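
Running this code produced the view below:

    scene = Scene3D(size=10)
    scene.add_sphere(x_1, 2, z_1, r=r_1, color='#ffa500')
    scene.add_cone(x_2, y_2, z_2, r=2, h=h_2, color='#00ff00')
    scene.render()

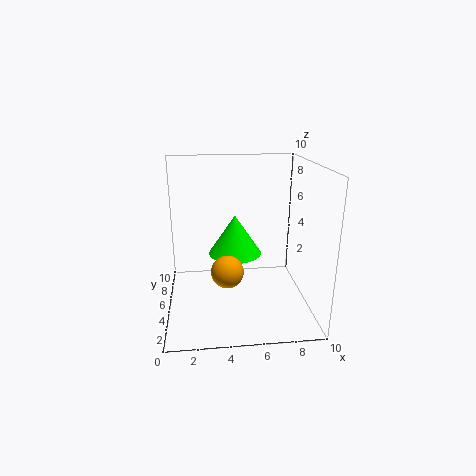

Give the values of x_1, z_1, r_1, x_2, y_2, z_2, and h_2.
x_1 = 4, z_1 = 4, r_1 = 1, x_2 = 5, y_2 = 7, z_2 = 3, h_2 = 3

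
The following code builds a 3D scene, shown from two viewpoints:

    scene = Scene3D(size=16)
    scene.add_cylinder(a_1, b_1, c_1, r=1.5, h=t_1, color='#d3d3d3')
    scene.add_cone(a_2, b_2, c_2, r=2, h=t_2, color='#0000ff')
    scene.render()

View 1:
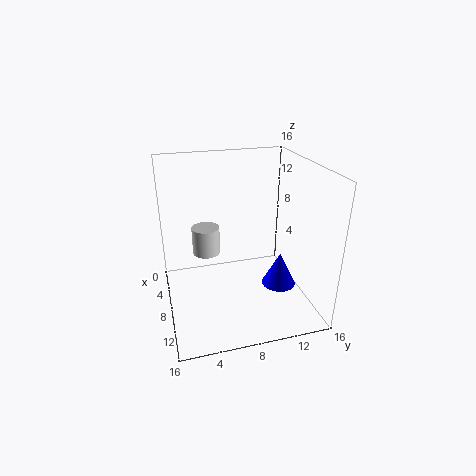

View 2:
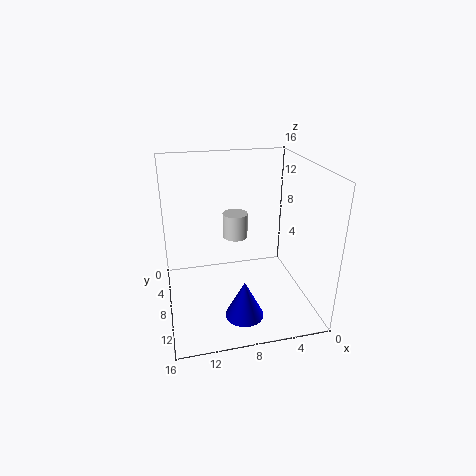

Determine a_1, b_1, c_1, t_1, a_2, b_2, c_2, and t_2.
a_1 = 7.5, b_1 = 4.5, c_1 = 6.5, t_1 = 3, a_2 = 8.5, b_2 = 13, c_2 = 1.5, t_2 = 4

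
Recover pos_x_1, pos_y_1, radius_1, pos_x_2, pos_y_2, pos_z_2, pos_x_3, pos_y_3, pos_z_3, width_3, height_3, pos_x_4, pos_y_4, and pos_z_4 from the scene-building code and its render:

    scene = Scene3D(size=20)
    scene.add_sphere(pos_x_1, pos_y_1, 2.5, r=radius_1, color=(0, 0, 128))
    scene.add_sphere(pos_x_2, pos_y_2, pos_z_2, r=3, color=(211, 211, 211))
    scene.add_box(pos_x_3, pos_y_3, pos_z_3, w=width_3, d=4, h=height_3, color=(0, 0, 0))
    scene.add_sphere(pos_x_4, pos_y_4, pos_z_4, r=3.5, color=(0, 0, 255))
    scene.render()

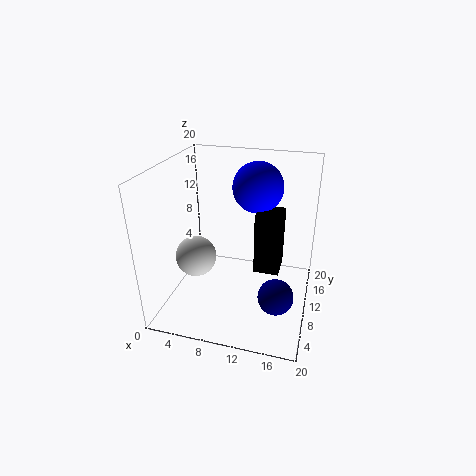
pos_x_1 = 16, pos_y_1 = 8, radius_1 = 2.5, pos_x_2 = 3.5, pos_y_2 = 10, pos_z_2 = 6, pos_x_3 = 12.5, pos_y_3 = 9, pos_z_3 = 5.5, width_3 = 3.5, height_3 = 8.5, pos_x_4 = 12, pos_y_4 = 13, pos_z_4 = 16.5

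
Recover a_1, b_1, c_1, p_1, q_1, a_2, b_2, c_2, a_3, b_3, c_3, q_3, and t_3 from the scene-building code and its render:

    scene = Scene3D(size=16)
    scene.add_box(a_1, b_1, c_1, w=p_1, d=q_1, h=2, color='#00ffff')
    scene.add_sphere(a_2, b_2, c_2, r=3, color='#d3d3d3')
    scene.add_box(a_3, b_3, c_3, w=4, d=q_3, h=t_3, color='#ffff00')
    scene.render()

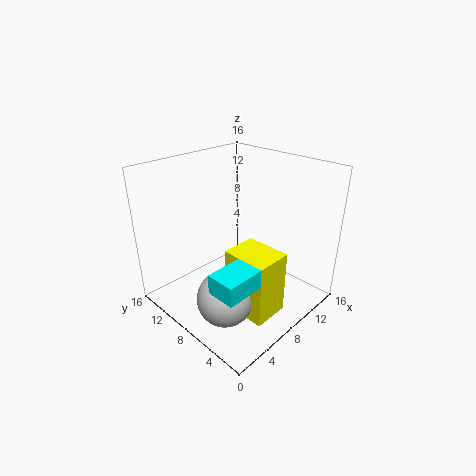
a_1 = 1, b_1 = 2, c_1 = 6, p_1 = 4, q_1 = 3, a_2 = 4, b_2 = 6, c_2 = 3, a_3 = 5, b_3 = 2, c_3 = 1, q_3 = 5, t_3 = 7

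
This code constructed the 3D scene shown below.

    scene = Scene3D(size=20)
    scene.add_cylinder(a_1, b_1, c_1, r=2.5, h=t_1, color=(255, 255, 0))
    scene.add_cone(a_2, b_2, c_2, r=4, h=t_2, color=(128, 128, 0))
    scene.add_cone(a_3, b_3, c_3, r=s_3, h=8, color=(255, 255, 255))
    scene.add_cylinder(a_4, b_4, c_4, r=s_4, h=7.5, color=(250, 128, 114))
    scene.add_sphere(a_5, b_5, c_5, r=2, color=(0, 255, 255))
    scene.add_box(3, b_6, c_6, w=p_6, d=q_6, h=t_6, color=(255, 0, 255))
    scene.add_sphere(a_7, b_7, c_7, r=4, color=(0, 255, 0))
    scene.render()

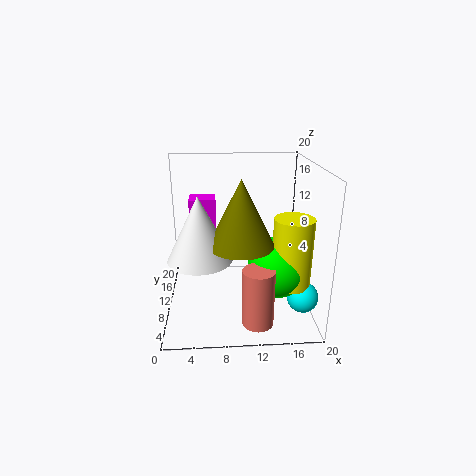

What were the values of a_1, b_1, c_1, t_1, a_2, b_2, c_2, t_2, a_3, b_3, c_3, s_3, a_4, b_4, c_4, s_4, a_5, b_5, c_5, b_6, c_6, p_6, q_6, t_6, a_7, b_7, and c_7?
a_1 = 16.5, b_1 = 5, c_1 = 5.5, t_1 = 9, a_2 = 10, b_2 = 4.5, c_2 = 11.5, t_2 = 8, a_3 = 5, b_3 = 5, c_3 = 9.5, s_3 = 4, a_4 = 12, b_4 = 2.5, c_4 = 1.5, s_4 = 2, a_5 = 18, b_5 = 4, c_5 = 4, b_6 = 15, c_6 = 7, p_6 = 4, q_6 = 3.5, t_6 = 7, a_7 = 15, b_7 = 6, c_7 = 7.5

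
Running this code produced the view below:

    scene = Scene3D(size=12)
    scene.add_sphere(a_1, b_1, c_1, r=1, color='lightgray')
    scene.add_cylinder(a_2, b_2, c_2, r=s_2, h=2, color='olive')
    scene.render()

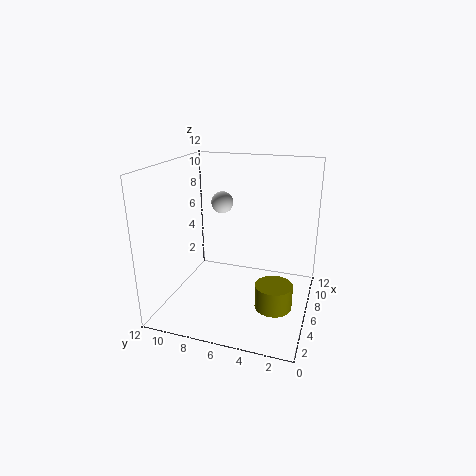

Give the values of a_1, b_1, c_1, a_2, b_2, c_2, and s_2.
a_1 = 9, b_1 = 8.5, c_1 = 8, a_2 = 4.5, b_2 = 2.5, c_2 = 1, s_2 = 1.5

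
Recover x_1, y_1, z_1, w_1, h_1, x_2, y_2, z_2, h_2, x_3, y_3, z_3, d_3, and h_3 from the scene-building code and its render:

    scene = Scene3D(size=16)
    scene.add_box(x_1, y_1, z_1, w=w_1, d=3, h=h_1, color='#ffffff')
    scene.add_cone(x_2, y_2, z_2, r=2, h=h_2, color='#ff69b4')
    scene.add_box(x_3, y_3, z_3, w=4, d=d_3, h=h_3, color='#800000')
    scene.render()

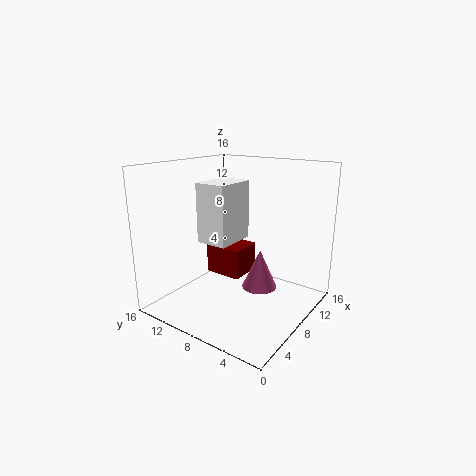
x_1 = 1.5, y_1 = 5, z_1 = 9.5, w_1 = 4, h_1 = 5.5, x_2 = 9.5, y_2 = 6, z_2 = 2, h_2 = 4.5, x_3 = 8.5, y_3 = 8.5, z_3 = 2.5, d_3 = 4.5, h_3 = 3.5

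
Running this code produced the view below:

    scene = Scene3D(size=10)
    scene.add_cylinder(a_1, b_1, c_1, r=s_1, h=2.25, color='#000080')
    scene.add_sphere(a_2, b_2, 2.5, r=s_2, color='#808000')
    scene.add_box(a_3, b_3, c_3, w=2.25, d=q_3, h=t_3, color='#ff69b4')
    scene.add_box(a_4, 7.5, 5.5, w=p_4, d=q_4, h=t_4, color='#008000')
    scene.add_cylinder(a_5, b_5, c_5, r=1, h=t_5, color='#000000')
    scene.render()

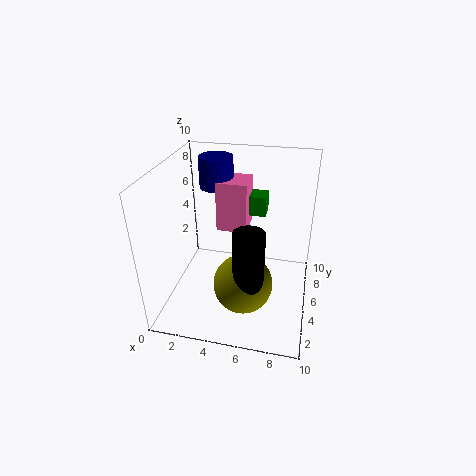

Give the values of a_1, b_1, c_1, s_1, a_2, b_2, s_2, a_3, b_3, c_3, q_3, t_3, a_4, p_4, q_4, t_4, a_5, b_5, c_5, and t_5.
a_1 = 2.75; b_1 = 7.75; c_1 = 7.5; s_1 = 1.25; a_2 = 5.75; b_2 = 3.25; s_2 = 2; a_3 = 3; b_3 = 6.5; c_3 = 4.5; q_3 = 2.25; t_3 = 3.75; a_4 = 4.5; p_4 = 2; q_4 = 1.5; t_4 = 1.5; a_5 = 6.25; b_5 = 2.5; c_5 = 2.5; t_5 = 4.5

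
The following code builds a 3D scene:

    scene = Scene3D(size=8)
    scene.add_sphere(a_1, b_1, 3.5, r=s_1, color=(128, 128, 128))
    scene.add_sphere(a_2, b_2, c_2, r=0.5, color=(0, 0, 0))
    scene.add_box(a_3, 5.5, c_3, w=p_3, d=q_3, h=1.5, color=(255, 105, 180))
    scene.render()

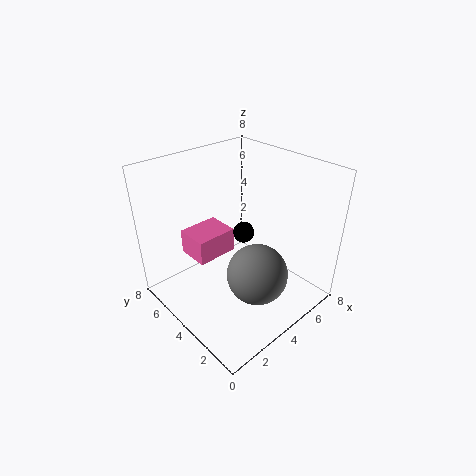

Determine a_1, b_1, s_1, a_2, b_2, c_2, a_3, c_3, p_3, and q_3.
a_1 = 3
b_1 = 1.5
s_1 = 1.5
a_2 = 3
b_2 = 2.5
c_2 = 5.5
a_3 = 2.5
c_3 = 2
p_3 = 2.5
q_3 = 2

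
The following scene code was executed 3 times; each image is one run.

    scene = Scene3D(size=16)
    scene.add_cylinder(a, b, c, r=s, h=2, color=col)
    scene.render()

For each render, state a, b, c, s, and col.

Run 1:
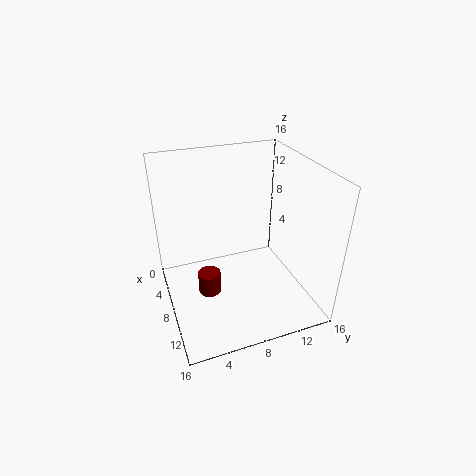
a = 14; b = 3; c = 7; s = 1; col = 'maroon'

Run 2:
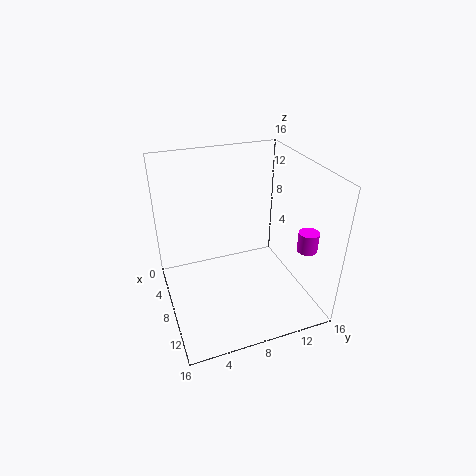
a = 14; b = 13; c = 9; s = 1; col = 'magenta'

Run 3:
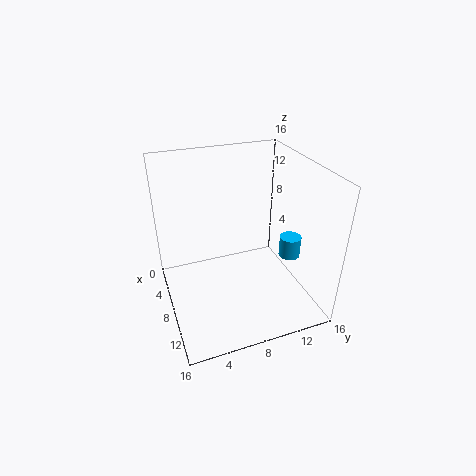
a = 14; b = 11; c = 9; s = 1; col = 'deepskyblue'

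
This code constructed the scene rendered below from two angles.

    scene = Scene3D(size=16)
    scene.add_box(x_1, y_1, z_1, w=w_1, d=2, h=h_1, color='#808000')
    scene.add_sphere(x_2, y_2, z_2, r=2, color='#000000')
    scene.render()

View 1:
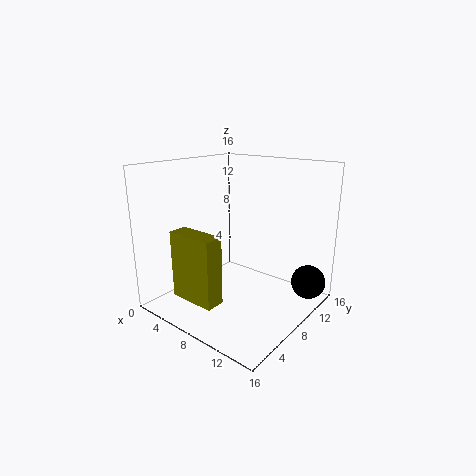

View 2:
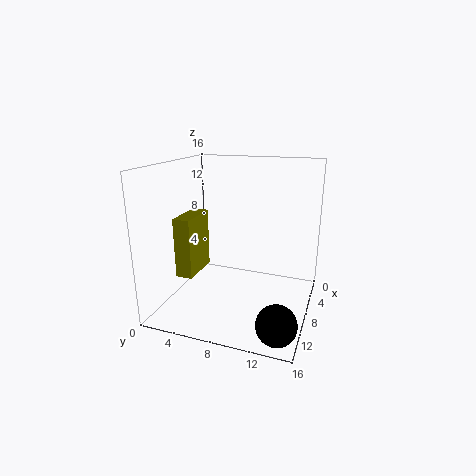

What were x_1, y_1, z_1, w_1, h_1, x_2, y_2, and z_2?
x_1 = 5; y_1 = 1; z_1 = 3; w_1 = 5; h_1 = 7; x_2 = 14; y_2 = 14; z_2 = 2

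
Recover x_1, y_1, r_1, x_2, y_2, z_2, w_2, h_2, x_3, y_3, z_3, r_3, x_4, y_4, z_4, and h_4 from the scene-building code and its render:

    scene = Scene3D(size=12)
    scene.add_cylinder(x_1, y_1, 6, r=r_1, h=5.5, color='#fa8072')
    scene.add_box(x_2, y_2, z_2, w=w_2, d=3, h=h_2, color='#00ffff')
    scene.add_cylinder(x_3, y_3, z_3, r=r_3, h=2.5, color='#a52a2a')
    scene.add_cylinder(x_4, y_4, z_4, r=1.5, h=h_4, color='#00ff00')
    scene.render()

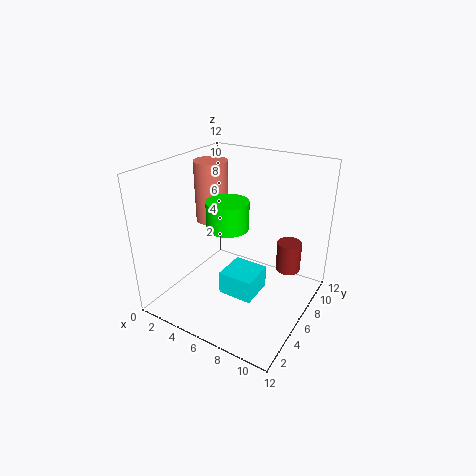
x_1 = 2, y_1 = 8, r_1 = 1.5, x_2 = 5, y_2 = 4.5, z_2 = 1, w_2 = 3, h_2 = 2, x_3 = 10, y_3 = 7.5, z_3 = 3.5, r_3 = 1, x_4 = 7, y_4 = 3, z_4 = 8.5, h_4 = 2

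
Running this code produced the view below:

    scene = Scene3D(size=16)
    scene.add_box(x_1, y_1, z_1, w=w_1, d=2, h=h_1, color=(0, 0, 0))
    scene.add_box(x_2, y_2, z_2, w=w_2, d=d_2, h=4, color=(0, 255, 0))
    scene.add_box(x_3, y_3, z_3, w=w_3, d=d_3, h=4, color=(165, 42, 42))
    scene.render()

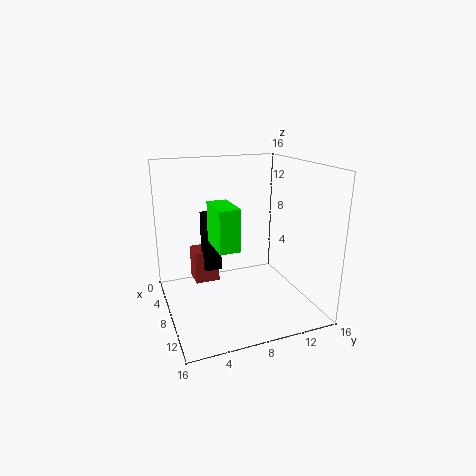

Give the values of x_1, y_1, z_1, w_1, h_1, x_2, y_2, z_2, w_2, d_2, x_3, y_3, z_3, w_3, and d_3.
x_1 = 3
y_1 = 5
z_1 = 3
w_1 = 2
h_1 = 7
x_2 = 10
y_2 = 4
z_2 = 9
w_2 = 4
d_2 = 2
x_3 = 1
y_3 = 4
z_3 = 1
w_3 = 3
d_3 = 3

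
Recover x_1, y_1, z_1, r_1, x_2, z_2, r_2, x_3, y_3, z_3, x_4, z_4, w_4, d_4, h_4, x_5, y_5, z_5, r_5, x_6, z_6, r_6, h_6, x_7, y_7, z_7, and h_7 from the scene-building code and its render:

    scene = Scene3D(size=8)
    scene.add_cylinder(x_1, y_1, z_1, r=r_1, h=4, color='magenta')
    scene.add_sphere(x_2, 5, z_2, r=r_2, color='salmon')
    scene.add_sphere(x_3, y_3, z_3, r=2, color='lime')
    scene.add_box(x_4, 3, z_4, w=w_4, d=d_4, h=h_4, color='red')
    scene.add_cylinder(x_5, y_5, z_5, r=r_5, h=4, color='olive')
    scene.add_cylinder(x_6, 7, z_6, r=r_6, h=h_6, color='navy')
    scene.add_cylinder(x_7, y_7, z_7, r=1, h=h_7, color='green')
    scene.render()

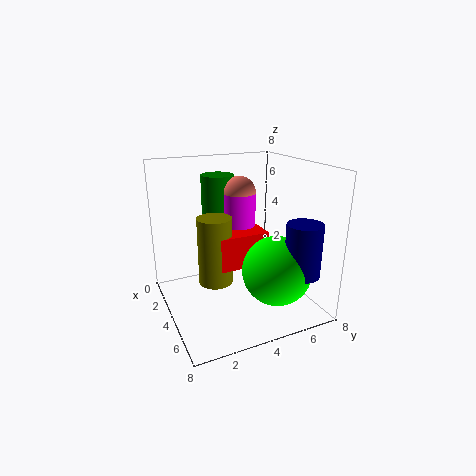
x_1 = 2
y_1 = 5
z_1 = 2
r_1 = 1
x_2 = 2
z_2 = 6
r_2 = 1
x_3 = 5
y_3 = 6
z_3 = 2
x_4 = 1
z_4 = 2
w_4 = 3
d_4 = 3
h_4 = 2
x_5 = 3
y_5 = 3
z_5 = 1
r_5 = 1
x_6 = 6
z_6 = 2
r_6 = 1
h_6 = 3
x_7 = 1
y_7 = 4
z_7 = 4
h_7 = 3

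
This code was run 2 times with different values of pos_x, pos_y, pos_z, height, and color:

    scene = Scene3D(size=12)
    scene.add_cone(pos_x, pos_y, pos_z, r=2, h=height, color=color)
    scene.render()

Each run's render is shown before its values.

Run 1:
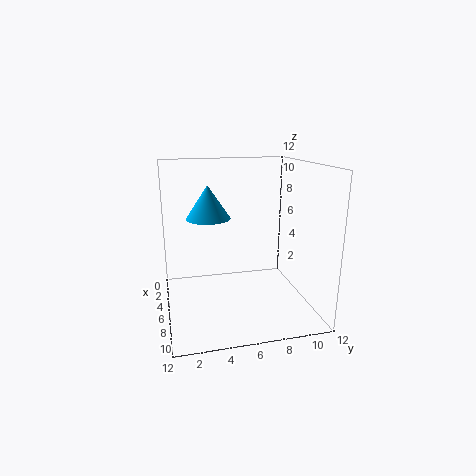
pos_x = 3; pos_y = 4; pos_z = 7; height = 3; color = 'deepskyblue'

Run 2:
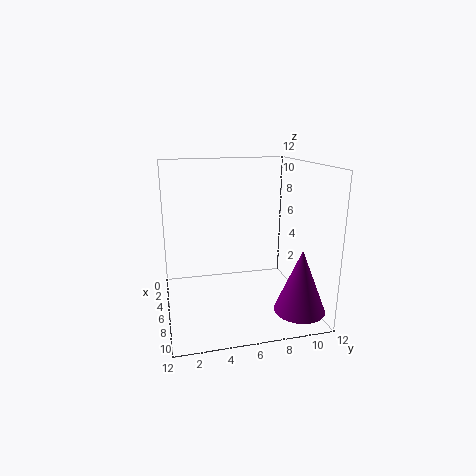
pos_x = 10; pos_y = 10; pos_z = 1; height = 5; color = 'purple'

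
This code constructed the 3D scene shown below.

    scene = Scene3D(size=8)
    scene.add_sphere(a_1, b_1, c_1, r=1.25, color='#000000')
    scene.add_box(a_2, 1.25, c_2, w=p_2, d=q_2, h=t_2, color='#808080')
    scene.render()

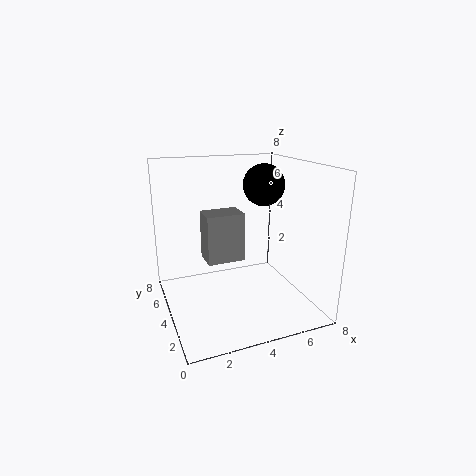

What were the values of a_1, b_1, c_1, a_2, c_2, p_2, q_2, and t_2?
a_1 = 6.25; b_1 = 5.5; c_1 = 6.5; a_2 = 1.5; c_2 = 4; p_2 = 1.75; q_2 = 1.25; t_2 = 2.25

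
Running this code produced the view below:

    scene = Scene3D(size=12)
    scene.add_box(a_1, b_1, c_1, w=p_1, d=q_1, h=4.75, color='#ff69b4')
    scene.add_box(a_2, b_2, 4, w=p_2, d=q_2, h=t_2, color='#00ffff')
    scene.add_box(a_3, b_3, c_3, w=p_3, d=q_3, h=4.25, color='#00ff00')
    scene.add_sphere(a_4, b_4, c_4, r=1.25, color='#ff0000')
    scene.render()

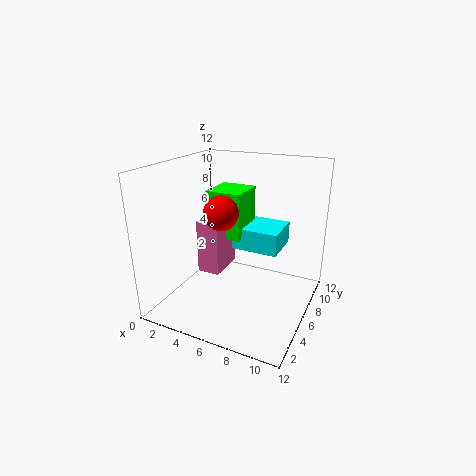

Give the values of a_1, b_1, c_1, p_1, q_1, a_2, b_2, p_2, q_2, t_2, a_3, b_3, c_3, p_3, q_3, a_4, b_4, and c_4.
a_1 = 2.25; b_1 = 5.5; c_1 = 2.25; p_1 = 2; q_1 = 3.5; a_2 = 4.5; b_2 = 7.75; p_2 = 4.25; q_2 = 3.75; t_2 = 2; a_3 = 2.25; b_3 = 7.25; c_3 = 5; p_3 = 3.25; q_3 = 3.5; a_4 = 6.25; b_4 = 2.75; c_4 = 9.25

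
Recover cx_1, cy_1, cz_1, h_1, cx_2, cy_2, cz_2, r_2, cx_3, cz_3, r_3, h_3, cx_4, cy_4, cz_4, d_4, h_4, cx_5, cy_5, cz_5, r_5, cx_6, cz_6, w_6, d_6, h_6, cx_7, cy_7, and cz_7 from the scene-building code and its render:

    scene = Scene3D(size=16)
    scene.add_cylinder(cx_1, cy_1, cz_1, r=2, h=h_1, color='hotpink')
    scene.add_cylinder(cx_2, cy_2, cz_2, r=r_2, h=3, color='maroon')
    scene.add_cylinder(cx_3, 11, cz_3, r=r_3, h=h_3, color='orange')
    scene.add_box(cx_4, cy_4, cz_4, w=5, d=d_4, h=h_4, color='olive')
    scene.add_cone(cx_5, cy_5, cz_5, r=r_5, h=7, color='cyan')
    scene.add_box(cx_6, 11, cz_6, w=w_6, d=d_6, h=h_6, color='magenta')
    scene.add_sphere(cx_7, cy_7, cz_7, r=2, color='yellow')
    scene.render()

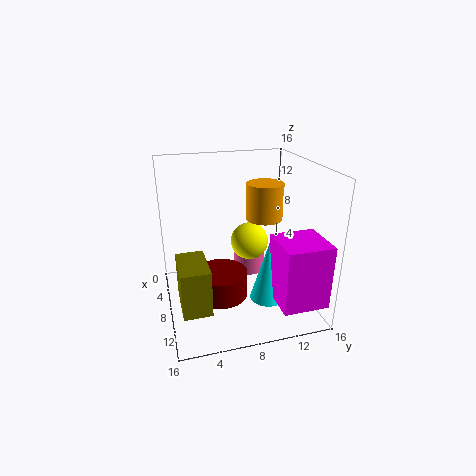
cx_1 = 3; cy_1 = 11; cz_1 = 1; h_1 = 3; cx_2 = 8; cy_2 = 6; cz_2 = 1; r_2 = 3; cx_3 = 8; cz_3 = 10; r_3 = 2; h_3 = 4; cx_4 = 8; cy_4 = 1; cz_4 = 2; d_4 = 3; h_4 = 5; cx_5 = 10; cy_5 = 11; cz_5 = 1; r_5 = 2; cx_6 = 10; cz_6 = 2; w_6 = 5; d_6 = 5; h_6 = 7; cx_7 = 9; cy_7 = 9; cz_7 = 8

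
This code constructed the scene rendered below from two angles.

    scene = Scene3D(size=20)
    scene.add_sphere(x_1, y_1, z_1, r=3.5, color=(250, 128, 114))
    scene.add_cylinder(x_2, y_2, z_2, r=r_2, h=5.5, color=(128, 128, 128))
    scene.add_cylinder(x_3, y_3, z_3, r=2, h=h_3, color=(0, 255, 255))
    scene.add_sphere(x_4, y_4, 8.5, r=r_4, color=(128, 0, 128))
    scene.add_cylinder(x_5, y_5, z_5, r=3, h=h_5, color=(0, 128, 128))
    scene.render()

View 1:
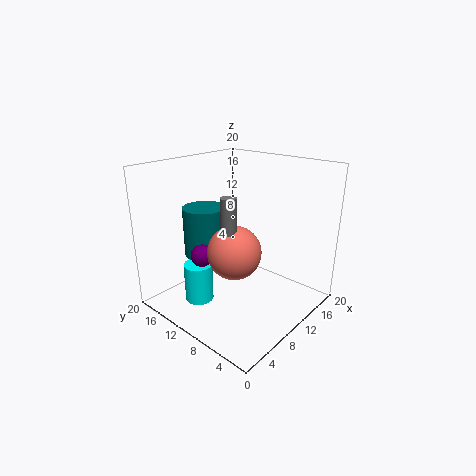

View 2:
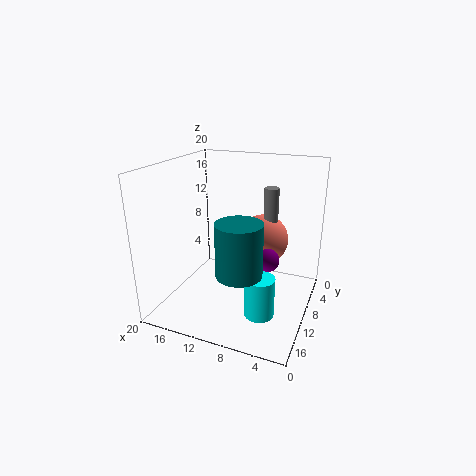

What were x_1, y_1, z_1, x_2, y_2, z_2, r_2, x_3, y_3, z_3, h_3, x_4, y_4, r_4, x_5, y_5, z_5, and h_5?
x_1 = 7, y_1 = 8, z_1 = 9.5, x_2 = 6, y_2 = 8, z_2 = 11.5, r_2 = 1, x_3 = 5.5, y_3 = 13.5, z_3 = 1, h_3 = 5.5, x_4 = 5, y_4 = 12, r_4 = 1.5, x_5 = 8, y_5 = 14.5, z_5 = 7, h_5 = 7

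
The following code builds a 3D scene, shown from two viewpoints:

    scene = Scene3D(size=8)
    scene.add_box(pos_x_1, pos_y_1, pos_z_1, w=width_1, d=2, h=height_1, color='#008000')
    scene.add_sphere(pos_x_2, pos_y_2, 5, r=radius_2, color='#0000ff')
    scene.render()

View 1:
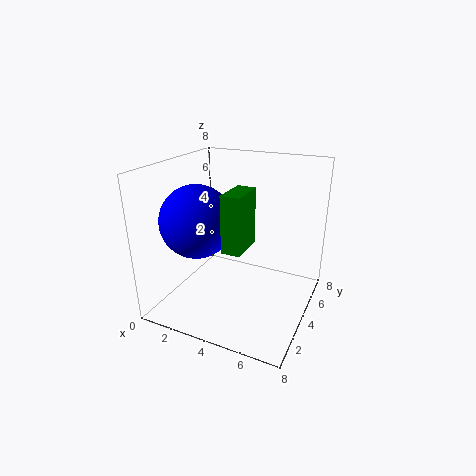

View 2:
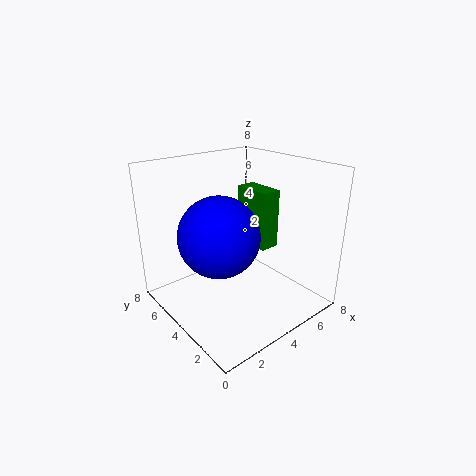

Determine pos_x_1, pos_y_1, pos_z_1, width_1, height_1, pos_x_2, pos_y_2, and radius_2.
pos_x_1 = 4
pos_y_1 = 2
pos_z_1 = 4
width_1 = 1
height_1 = 3
pos_x_2 = 2
pos_y_2 = 3
radius_2 = 2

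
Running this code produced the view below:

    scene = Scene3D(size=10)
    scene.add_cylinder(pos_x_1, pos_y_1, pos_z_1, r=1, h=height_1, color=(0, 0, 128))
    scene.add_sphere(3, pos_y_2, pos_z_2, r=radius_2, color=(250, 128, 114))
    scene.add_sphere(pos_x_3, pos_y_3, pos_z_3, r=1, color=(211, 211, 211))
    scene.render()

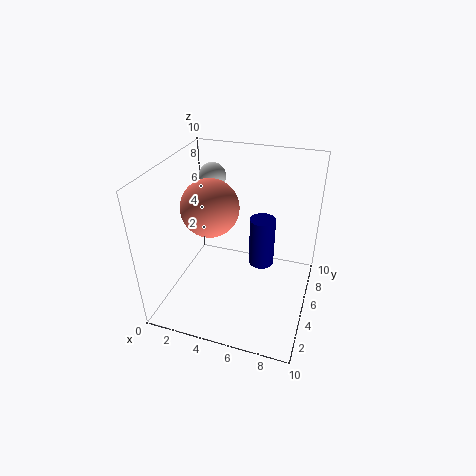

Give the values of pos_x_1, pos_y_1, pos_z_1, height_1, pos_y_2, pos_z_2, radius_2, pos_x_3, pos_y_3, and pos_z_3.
pos_x_1 = 6; pos_y_1 = 8; pos_z_1 = 1; height_1 = 4; pos_y_2 = 5; pos_z_2 = 7; radius_2 = 2; pos_x_3 = 2; pos_y_3 = 8; pos_z_3 = 8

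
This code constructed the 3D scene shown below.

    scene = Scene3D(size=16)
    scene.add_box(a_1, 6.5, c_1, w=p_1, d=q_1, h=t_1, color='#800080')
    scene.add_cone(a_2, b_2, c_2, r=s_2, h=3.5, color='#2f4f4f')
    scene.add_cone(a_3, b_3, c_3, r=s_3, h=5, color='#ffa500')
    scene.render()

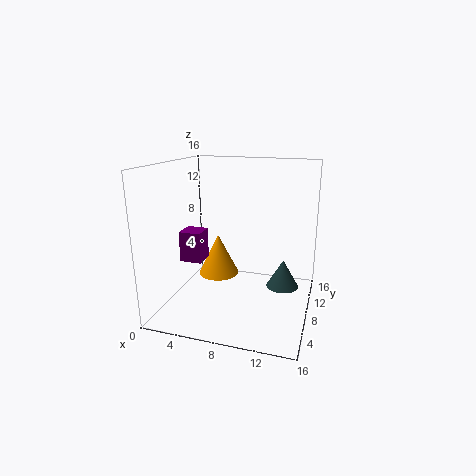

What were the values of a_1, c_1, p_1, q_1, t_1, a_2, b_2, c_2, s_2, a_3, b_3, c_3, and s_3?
a_1 = 1.5, c_1 = 5, p_1 = 2.5, q_1 = 2.5, t_1 = 3.5, a_2 = 12.5, b_2 = 12.5, c_2 = 0.5, s_2 = 2, a_3 = 4.5, b_3 = 11, c_3 = 2, s_3 = 2.5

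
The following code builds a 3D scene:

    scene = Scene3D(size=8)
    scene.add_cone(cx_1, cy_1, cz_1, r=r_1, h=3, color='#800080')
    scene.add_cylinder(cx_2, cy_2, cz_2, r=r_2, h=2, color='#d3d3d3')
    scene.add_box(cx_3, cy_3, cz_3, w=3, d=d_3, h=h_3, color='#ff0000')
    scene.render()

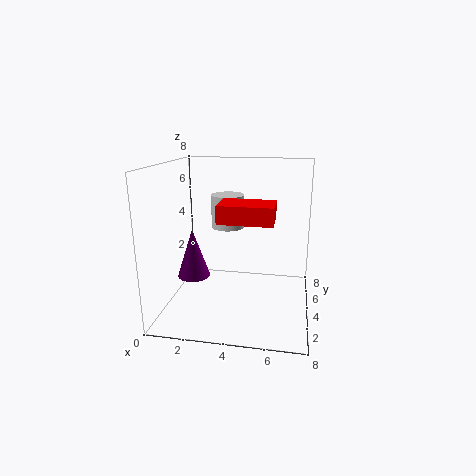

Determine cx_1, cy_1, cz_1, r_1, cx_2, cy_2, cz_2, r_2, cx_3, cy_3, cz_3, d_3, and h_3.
cx_1 = 1
cy_1 = 5
cz_1 = 1
r_1 = 1
cx_2 = 3
cy_2 = 6
cz_2 = 4
r_2 = 1
cx_3 = 3
cy_3 = 3
cz_3 = 5
d_3 = 2
h_3 = 1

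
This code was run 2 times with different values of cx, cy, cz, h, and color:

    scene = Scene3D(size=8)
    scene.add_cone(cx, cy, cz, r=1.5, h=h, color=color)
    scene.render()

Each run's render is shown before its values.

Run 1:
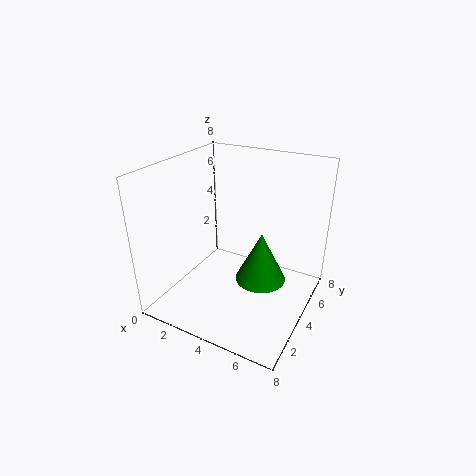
cx = 5; cy = 5; cz = 1; h = 3; color = 'green'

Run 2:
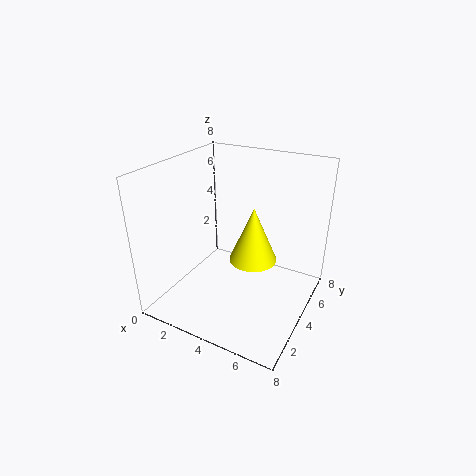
cx = 4; cy = 6; cz = 1.5; h = 3.5; color = 'yellow'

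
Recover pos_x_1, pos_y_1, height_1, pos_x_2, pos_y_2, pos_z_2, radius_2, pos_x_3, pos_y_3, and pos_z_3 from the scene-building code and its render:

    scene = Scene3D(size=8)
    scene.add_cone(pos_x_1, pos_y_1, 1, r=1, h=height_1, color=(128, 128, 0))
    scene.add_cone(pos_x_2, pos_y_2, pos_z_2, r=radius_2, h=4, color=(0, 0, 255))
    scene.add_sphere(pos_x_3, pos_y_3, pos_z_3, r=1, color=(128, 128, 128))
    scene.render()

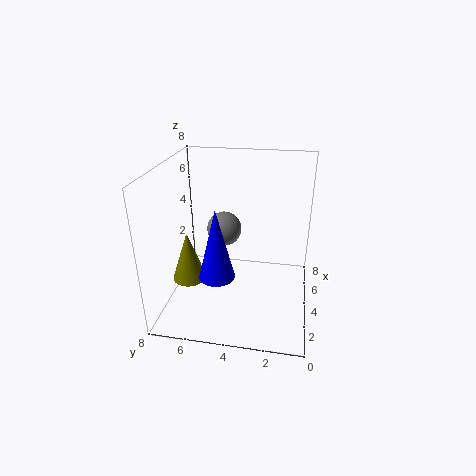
pos_x_1 = 4; pos_y_1 = 7; height_1 = 3; pos_x_2 = 3; pos_y_2 = 5; pos_z_2 = 2; radius_2 = 1; pos_x_3 = 5; pos_y_3 = 5; pos_z_3 = 4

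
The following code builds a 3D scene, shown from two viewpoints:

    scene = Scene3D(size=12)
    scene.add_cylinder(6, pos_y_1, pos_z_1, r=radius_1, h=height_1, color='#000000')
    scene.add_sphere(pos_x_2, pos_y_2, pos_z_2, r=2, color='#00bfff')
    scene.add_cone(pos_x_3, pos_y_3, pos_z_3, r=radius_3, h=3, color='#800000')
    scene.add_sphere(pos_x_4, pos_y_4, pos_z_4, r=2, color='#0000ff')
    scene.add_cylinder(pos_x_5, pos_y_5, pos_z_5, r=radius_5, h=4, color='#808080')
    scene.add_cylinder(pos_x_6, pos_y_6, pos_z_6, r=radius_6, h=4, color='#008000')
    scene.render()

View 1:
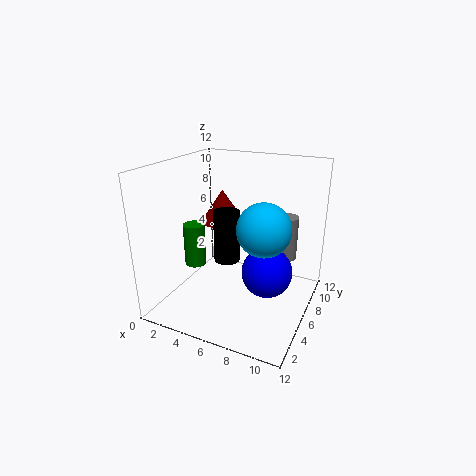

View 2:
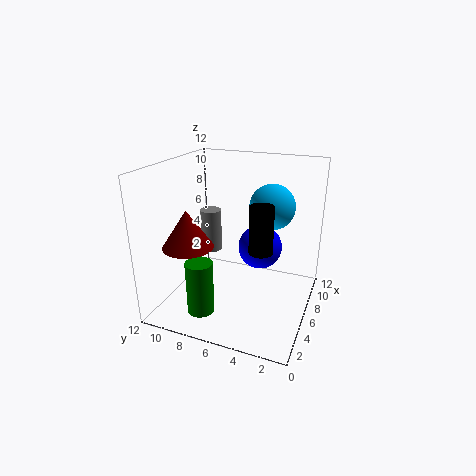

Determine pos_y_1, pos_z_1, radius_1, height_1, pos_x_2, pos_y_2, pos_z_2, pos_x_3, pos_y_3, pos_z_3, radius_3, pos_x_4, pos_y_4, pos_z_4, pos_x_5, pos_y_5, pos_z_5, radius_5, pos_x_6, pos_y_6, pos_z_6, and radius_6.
pos_y_1 = 4; pos_z_1 = 5; radius_1 = 1; height_1 = 4; pos_x_2 = 9; pos_y_2 = 4; pos_z_2 = 8; pos_x_3 = 3; pos_y_3 = 9; pos_z_3 = 6; radius_3 = 2; pos_x_4 = 9; pos_y_4 = 5; pos_z_4 = 4; pos_x_5 = 9; pos_y_5 = 10; pos_z_5 = 3; radius_5 = 1; pos_x_6 = 1; pos_y_6 = 7; pos_z_6 = 2; radius_6 = 1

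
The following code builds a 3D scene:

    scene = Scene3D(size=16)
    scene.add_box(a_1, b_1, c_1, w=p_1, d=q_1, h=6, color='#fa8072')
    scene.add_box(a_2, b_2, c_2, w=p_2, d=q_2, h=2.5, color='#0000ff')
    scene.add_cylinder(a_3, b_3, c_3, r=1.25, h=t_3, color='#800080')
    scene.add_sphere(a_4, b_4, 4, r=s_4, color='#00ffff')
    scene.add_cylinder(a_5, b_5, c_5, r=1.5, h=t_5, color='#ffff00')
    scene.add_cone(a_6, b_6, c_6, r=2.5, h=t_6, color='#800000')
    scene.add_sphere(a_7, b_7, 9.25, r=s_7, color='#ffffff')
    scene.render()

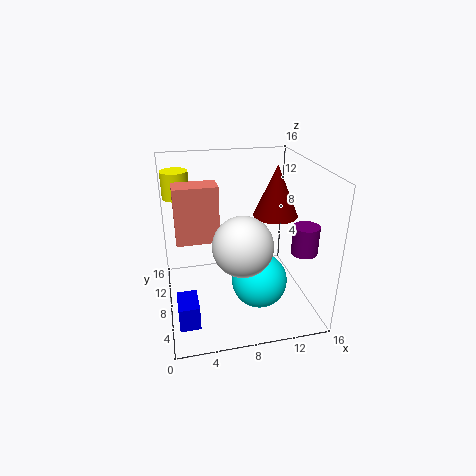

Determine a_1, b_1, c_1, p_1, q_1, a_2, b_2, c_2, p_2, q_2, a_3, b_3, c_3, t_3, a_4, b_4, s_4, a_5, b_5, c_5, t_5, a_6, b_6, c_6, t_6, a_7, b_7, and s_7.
a_1 = 1.25
b_1 = 6.5
c_1 = 8.5
p_1 = 4.5
q_1 = 2.5
a_2 = 0.75
b_2 = 1
c_2 = 2.25
p_2 = 2
q_2 = 3
a_3 = 13
b_3 = 1.75
c_3 = 9
t_3 = 2.75
a_4 = 9.75
b_4 = 5.25
s_4 = 3
a_5 = 1.75
b_5 = 11.5
c_5 = 12
t_5 = 3
a_6 = 12.5
b_6 = 8.75
c_6 = 10
t_6 = 5.75
a_7 = 7.5
b_7 = 3.75
s_7 = 3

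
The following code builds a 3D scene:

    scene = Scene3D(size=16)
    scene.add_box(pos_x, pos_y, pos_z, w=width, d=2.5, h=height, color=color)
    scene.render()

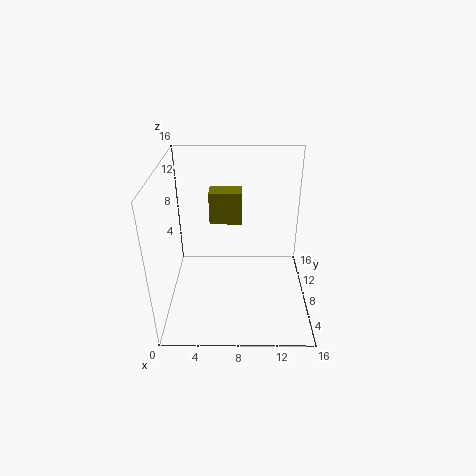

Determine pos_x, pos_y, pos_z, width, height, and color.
pos_x = 4.5; pos_y = 12; pos_z = 7.5; width = 4; height = 4; color = 'olive'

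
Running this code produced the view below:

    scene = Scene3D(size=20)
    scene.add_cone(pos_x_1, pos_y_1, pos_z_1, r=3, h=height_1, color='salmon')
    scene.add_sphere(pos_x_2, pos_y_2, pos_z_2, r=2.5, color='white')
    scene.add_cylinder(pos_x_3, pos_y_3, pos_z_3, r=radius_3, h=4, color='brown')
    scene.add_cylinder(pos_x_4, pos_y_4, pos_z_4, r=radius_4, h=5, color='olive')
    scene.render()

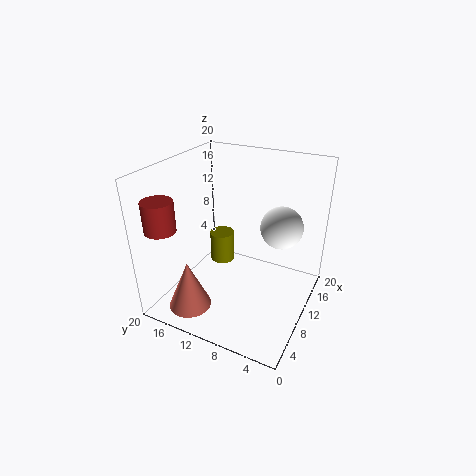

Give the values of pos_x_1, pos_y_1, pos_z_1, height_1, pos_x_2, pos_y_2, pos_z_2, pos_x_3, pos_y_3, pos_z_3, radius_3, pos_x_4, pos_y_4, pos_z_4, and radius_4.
pos_x_1 = 4.5; pos_y_1 = 15; pos_z_1 = 0.5; height_1 = 7; pos_x_2 = 7.5; pos_y_2 = 3; pos_z_2 = 14.5; pos_x_3 = 2.5; pos_y_3 = 17; pos_z_3 = 13; radius_3 = 2; pos_x_4 = 16; pos_y_4 = 16; pos_z_4 = 1.5; radius_4 = 2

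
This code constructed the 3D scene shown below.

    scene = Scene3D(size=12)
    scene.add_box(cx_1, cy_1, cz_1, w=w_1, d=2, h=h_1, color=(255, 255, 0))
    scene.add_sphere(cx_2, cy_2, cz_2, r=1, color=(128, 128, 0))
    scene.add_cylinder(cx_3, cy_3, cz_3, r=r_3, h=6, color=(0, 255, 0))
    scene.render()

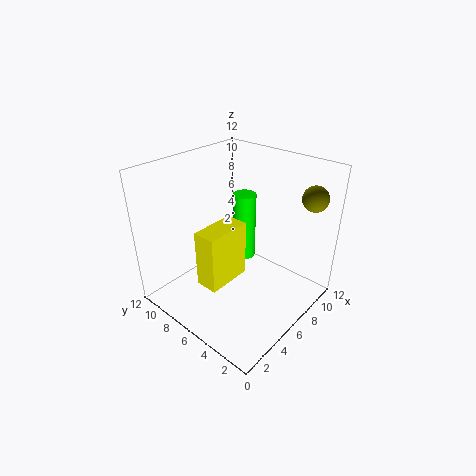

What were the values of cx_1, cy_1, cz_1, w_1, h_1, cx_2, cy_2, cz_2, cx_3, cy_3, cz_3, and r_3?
cx_1 = 3, cy_1 = 6, cz_1 = 2, w_1 = 4, h_1 = 5, cx_2 = 9, cy_2 = 1, cz_2 = 10, cx_3 = 8, cy_3 = 7, cz_3 = 3, r_3 = 1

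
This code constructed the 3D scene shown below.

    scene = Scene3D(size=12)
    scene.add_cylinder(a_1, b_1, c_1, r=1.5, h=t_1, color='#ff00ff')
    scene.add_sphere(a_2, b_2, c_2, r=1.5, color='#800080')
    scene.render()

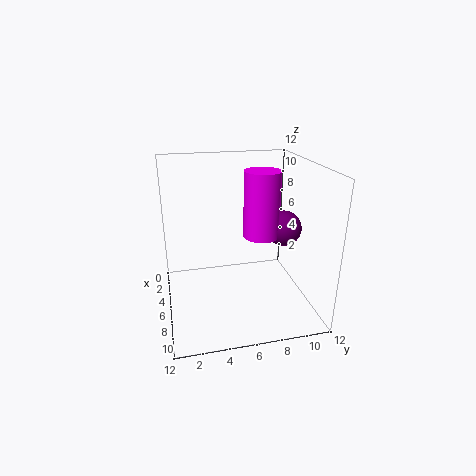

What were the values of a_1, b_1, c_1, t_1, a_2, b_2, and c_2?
a_1 = 6
b_1 = 8
c_1 = 6
t_1 = 5.5
a_2 = 6
b_2 = 10
c_2 = 6.5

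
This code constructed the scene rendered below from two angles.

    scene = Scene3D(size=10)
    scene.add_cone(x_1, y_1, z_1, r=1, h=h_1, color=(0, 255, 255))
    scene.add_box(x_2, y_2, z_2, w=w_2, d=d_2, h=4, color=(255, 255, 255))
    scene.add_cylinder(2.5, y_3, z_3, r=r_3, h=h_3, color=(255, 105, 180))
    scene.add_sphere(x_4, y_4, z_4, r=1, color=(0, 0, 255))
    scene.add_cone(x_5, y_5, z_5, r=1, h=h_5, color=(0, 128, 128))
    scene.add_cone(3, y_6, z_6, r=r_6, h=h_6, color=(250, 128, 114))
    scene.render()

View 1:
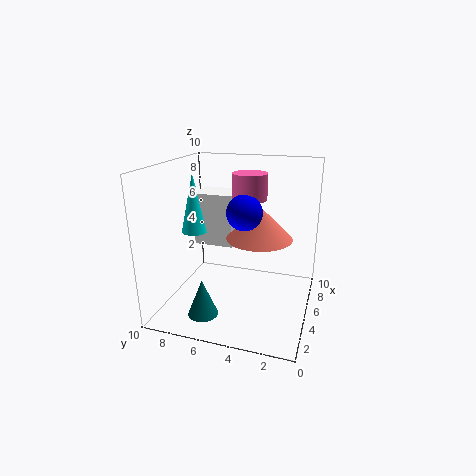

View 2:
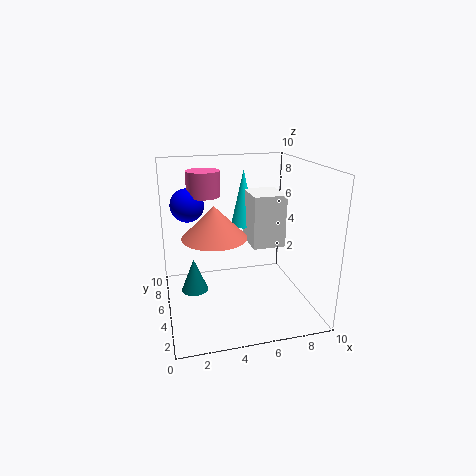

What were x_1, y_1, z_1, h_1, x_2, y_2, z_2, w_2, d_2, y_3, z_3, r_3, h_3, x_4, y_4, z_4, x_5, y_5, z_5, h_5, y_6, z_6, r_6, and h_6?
x_1 = 6.5
y_1 = 9
z_1 = 4.5
h_1 = 4.5
x_2 = 6.5
y_2 = 6
z_2 = 3.5
w_2 = 2.5
d_2 = 3
y_3 = 3.5
z_3 = 8.5
r_3 = 1
h_3 = 1.5
x_4 = 1.5
y_4 = 3.5
z_4 = 8
x_5 = 2
y_5 = 6.5
z_5 = 0.5
h_5 = 2.5
y_6 = 3
z_6 = 6
r_6 = 2
h_6 = 2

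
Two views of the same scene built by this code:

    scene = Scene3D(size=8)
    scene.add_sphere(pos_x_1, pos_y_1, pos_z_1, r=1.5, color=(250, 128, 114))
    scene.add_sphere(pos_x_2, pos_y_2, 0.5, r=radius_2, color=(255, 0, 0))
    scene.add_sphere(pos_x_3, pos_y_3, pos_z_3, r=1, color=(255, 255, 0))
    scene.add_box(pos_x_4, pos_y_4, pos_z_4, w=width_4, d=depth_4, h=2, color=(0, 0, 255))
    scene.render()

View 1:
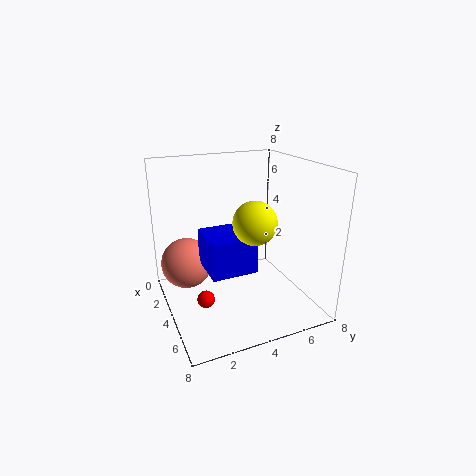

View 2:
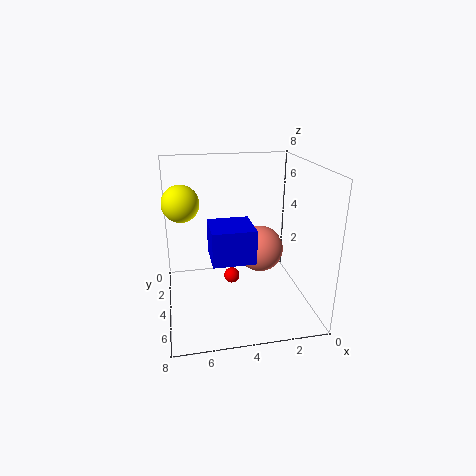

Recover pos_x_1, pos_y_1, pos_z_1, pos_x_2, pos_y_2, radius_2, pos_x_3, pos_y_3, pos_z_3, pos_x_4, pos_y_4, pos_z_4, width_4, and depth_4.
pos_x_1 = 2; pos_y_1 = 1.5; pos_z_1 = 2; pos_x_2 = 4; pos_y_2 = 2; radius_2 = 0.5; pos_x_3 = 7; pos_y_3 = 3.5; pos_z_3 = 6; pos_x_4 = 3; pos_y_4 = 2; pos_z_4 = 2.5; width_4 = 2.5; depth_4 = 2.5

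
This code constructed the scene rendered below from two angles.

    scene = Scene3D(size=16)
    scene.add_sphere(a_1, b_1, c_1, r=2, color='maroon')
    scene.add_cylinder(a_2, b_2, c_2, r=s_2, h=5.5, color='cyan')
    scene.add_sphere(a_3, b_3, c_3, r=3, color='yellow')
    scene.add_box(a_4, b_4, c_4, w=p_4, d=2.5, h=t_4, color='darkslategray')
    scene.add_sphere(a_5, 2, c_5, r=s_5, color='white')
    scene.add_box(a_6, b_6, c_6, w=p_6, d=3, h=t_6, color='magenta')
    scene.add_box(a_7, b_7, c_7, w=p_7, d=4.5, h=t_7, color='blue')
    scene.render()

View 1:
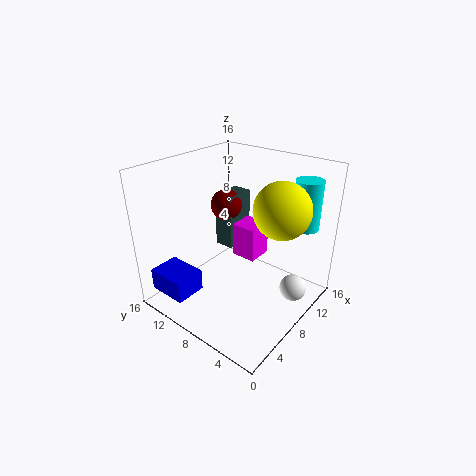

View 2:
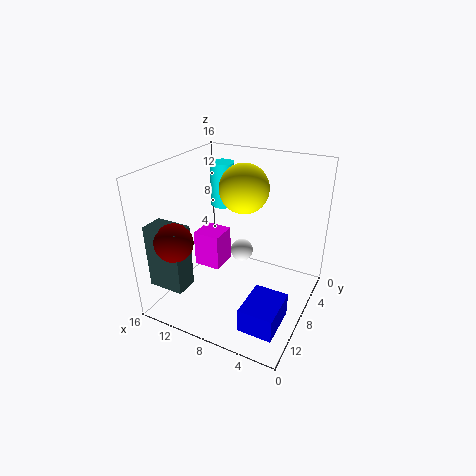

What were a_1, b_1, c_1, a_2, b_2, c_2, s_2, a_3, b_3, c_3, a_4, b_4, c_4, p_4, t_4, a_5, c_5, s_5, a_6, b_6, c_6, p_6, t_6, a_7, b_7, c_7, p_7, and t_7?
a_1 = 12.5
b_1 = 13.5
c_1 = 9
a_2 = 13
b_2 = 2.5
c_2 = 9
s_2 = 1.5
a_3 = 9.5
b_3 = 3.5
c_3 = 12
a_4 = 11.5
b_4 = 12
c_4 = 3.5
p_4 = 4
t_4 = 7
a_5 = 10.5
c_5 = 2.5
s_5 = 1.5
a_6 = 9.5
b_6 = 7
c_6 = 4.5
p_6 = 3
t_6 = 4
a_7 = 1
b_7 = 10.5
c_7 = 2
p_7 = 3.5
t_7 = 2.5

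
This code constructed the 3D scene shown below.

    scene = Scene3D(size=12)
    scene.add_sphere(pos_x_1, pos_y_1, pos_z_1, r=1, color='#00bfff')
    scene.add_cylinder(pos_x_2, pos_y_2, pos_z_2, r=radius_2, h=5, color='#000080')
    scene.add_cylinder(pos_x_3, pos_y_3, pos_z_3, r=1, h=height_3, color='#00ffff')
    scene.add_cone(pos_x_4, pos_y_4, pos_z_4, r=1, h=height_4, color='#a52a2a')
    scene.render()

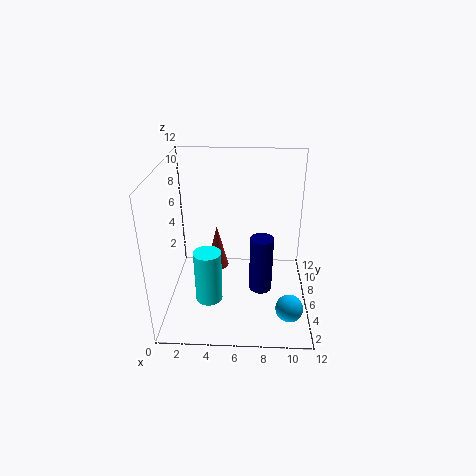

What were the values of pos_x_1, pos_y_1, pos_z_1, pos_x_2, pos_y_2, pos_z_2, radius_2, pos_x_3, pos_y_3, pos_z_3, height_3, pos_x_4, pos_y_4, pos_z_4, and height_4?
pos_x_1 = 10; pos_y_1 = 1; pos_z_1 = 3; pos_x_2 = 8; pos_y_2 = 6; pos_z_2 = 1; radius_2 = 1; pos_x_3 = 4; pos_y_3 = 2; pos_z_3 = 3; height_3 = 4; pos_x_4 = 4; pos_y_4 = 8; pos_z_4 = 2; height_4 = 4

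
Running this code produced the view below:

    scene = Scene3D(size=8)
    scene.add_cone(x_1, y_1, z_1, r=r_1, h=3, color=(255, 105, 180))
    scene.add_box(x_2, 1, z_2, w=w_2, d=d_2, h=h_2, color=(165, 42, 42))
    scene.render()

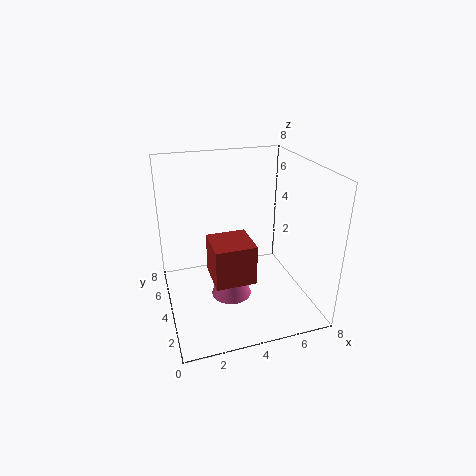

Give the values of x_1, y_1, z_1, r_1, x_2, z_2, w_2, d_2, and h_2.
x_1 = 3
y_1 = 2
z_1 = 2
r_1 = 1
x_2 = 2
z_2 = 3
w_2 = 2
d_2 = 2
h_2 = 2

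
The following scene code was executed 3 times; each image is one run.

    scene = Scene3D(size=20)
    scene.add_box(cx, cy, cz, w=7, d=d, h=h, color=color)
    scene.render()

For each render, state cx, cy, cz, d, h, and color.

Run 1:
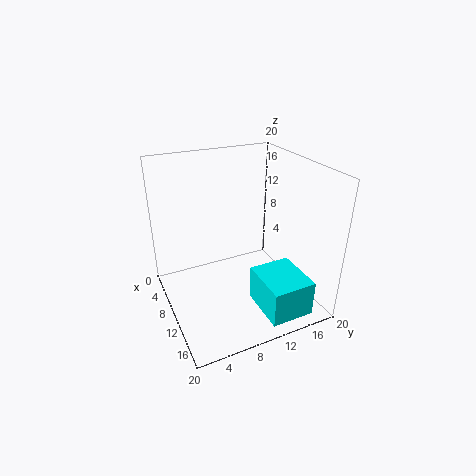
cx = 12, cy = 11, cz = 1, d = 6, h = 5, color = 'cyan'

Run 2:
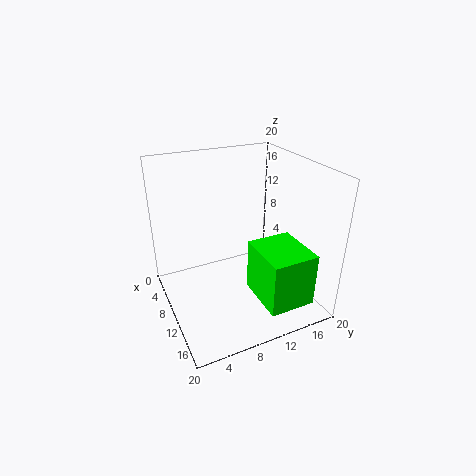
cx = 13, cy = 10, cz = 4, d = 6, h = 7, color = 'lime'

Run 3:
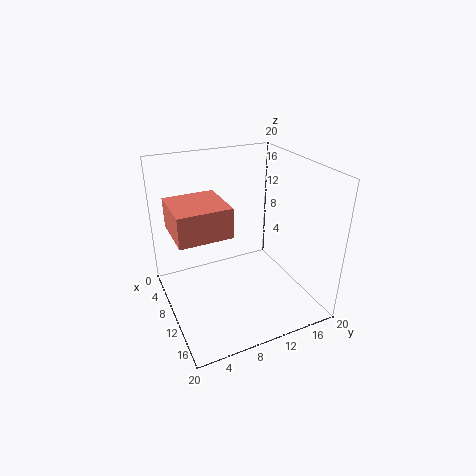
cx = 6, cy = 1, cz = 12, d = 7, h = 4, color = 'salmon'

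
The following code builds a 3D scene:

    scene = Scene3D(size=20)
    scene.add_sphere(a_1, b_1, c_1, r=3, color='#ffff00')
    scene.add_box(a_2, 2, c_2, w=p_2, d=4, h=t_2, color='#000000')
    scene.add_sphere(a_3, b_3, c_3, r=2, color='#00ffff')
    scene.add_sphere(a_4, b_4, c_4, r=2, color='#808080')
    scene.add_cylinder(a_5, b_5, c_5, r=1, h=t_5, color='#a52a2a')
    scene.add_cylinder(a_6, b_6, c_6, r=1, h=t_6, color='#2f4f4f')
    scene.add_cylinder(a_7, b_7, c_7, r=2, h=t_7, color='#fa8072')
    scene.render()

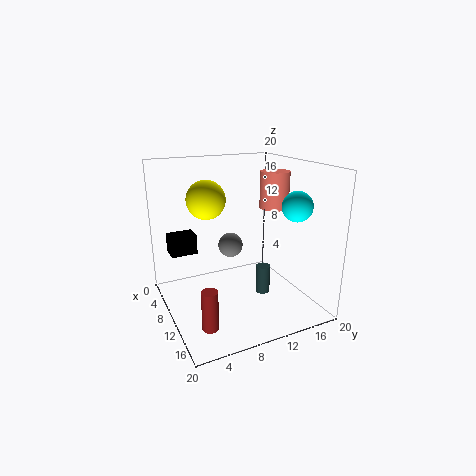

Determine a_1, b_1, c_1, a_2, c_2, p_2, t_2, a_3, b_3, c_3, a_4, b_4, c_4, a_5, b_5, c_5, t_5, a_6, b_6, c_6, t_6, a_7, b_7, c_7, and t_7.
a_1 = 3
b_1 = 8
c_1 = 14
a_2 = 1
c_2 = 6
p_2 = 3
t_2 = 3
a_3 = 15
b_3 = 16
c_3 = 15
a_4 = 3
b_4 = 12
c_4 = 6
a_5 = 17
b_5 = 3
c_5 = 2
t_5 = 5
a_6 = 12
b_6 = 13
c_6 = 2
t_6 = 4
a_7 = 11
b_7 = 15
c_7 = 14
t_7 = 5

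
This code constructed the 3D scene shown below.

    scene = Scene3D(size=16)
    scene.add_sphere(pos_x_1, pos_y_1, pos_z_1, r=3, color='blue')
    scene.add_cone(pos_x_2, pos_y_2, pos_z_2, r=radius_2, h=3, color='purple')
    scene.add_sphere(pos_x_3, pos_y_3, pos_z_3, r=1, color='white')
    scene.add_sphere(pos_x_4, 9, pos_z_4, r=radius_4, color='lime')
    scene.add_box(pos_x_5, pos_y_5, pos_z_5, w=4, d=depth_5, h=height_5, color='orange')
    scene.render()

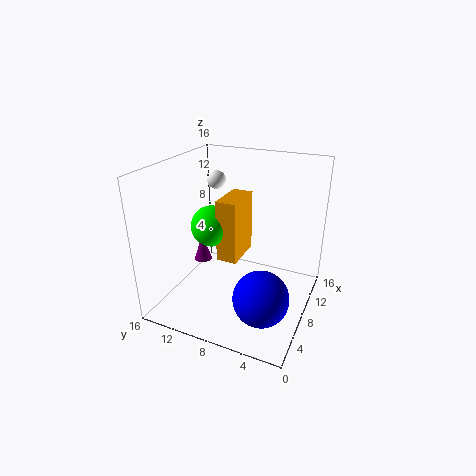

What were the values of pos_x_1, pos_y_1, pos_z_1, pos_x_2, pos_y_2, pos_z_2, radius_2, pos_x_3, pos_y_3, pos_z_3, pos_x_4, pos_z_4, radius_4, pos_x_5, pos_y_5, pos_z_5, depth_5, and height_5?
pos_x_1 = 5, pos_y_1 = 4, pos_z_1 = 3, pos_x_2 = 7, pos_y_2 = 12, pos_z_2 = 5, radius_2 = 1, pos_x_3 = 9, pos_y_3 = 11, pos_z_3 = 14, pos_x_4 = 4, pos_z_4 = 11, radius_4 = 2, pos_x_5 = 3, pos_y_5 = 6, pos_z_5 = 8, depth_5 = 2, height_5 = 6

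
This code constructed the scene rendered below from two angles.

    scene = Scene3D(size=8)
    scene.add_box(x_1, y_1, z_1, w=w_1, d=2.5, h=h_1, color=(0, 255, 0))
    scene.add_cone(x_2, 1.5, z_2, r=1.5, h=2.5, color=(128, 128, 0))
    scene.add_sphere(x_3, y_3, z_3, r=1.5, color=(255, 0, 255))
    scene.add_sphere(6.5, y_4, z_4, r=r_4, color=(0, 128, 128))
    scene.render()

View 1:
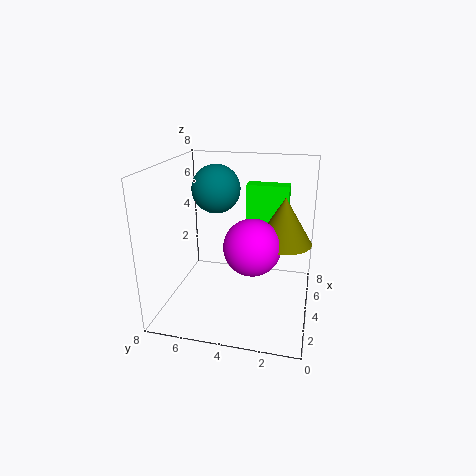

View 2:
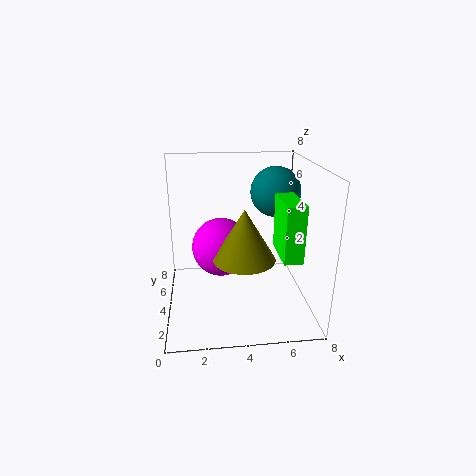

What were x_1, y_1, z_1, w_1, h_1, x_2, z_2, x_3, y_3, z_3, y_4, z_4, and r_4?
x_1 = 6; y_1 = 1.5; z_1 = 3.5; w_1 = 1; h_1 = 3; x_2 = 4; z_2 = 4; x_3 = 3; y_3 = 3; z_3 = 4; y_4 = 6; z_4 = 6; r_4 = 1.5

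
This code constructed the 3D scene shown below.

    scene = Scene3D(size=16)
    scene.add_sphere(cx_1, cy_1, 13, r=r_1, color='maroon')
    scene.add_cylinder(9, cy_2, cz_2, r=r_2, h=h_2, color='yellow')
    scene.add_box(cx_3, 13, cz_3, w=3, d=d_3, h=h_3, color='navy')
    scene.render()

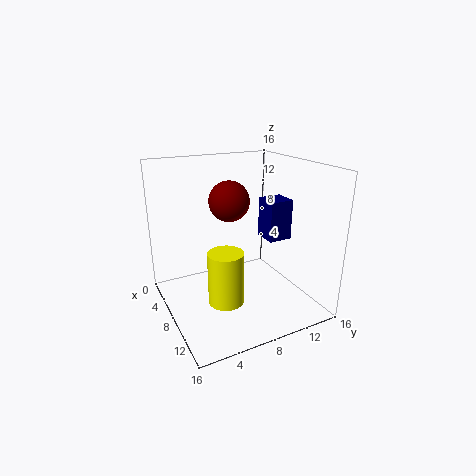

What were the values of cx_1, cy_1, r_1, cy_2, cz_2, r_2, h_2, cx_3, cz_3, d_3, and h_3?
cx_1 = 10
cy_1 = 6
r_1 = 2
cy_2 = 6
cz_2 = 1
r_2 = 2
h_2 = 6
cx_3 = 4
cz_3 = 6
d_3 = 3
h_3 = 5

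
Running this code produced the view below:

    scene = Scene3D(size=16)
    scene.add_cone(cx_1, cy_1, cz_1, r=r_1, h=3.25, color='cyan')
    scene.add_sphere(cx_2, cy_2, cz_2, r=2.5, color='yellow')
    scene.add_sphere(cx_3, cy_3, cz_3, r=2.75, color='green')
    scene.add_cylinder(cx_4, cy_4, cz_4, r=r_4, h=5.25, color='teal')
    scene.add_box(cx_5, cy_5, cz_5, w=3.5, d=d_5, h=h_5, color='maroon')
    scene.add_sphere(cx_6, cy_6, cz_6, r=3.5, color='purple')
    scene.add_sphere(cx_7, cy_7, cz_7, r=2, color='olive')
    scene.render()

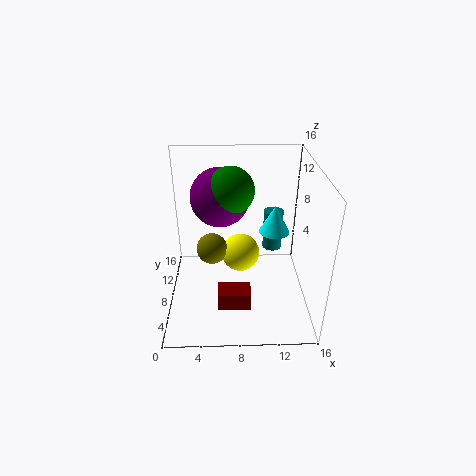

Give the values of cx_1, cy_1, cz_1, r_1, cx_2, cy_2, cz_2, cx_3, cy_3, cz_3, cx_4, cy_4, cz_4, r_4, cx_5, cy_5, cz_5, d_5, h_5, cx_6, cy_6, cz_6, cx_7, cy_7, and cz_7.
cx_1 = 12.25, cy_1 = 9.75, cz_1 = 7.75, r_1 = 1.75, cx_2 = 8.5, cy_2 = 13.25, cz_2 = 2.5, cx_3 = 7.25, cy_3 = 11.25, cz_3 = 12.25, cx_4 = 12.75, cy_4 = 14, cz_4 = 3, r_4 = 1.25, cx_5 = 5.75, cy_5 = 3, cz_5 = 2, d_5 = 2.25, h_5 = 2, cx_6 = 6, cy_6 = 12.25, cz_6 = 11, cx_7 = 4.75, cy_7 = 12.75, cz_7 = 3.5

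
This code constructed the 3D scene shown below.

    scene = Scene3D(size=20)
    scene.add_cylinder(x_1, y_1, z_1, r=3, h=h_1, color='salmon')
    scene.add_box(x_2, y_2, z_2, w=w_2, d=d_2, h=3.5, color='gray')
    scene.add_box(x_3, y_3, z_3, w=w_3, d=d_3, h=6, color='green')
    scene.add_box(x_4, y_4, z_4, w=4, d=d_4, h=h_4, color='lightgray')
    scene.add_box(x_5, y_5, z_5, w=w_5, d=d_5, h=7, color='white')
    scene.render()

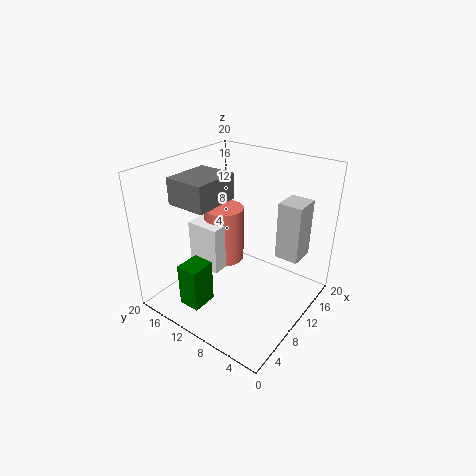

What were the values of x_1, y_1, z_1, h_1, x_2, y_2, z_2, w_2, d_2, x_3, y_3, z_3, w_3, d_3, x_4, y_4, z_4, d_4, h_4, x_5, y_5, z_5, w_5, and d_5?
x_1 = 12.5, y_1 = 14.5, z_1 = 4, h_1 = 8.5, x_2 = 4, y_2 = 11, z_2 = 15.5, w_2 = 6.5, d_2 = 5.5, x_3 = 2, y_3 = 11, z_3 = 2, w_3 = 3.5, d_3 = 3, x_4 = 14.5, y_4 = 3, z_4 = 6, d_4 = 3.5, h_4 = 8.5, x_5 = 8, y_5 = 12.5, z_5 = 4, w_5 = 5, d_5 = 5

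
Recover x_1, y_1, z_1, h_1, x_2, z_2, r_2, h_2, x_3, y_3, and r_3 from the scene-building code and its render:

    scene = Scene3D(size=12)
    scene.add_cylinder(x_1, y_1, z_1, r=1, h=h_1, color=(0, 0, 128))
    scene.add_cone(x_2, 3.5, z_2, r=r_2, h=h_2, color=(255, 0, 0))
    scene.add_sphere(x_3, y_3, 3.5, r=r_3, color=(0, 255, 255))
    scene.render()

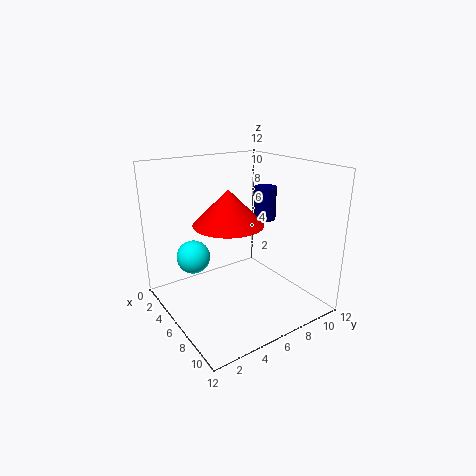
x_1 = 4.5; y_1 = 10; z_1 = 6.5; h_1 = 3; x_2 = 8.5; z_2 = 8.5; r_2 = 2.5; h_2 = 2.5; x_3 = 2.5; y_3 = 3.5; r_3 = 1.5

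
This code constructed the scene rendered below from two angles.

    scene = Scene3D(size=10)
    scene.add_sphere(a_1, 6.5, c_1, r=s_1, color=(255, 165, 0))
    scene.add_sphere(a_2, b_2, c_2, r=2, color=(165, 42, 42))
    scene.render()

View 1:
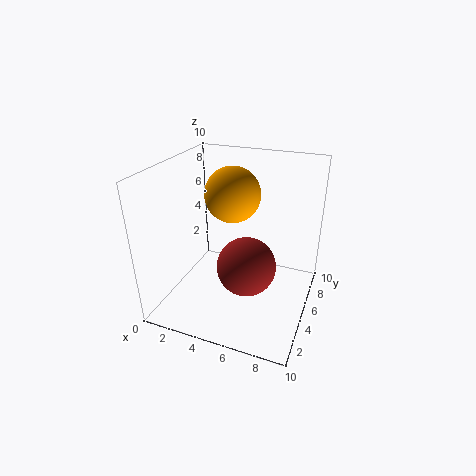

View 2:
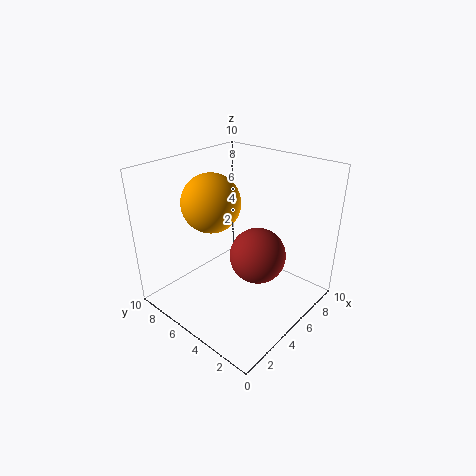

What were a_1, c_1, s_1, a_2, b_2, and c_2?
a_1 = 4; c_1 = 7.5; s_1 = 2; a_2 = 6; b_2 = 4; c_2 = 3.5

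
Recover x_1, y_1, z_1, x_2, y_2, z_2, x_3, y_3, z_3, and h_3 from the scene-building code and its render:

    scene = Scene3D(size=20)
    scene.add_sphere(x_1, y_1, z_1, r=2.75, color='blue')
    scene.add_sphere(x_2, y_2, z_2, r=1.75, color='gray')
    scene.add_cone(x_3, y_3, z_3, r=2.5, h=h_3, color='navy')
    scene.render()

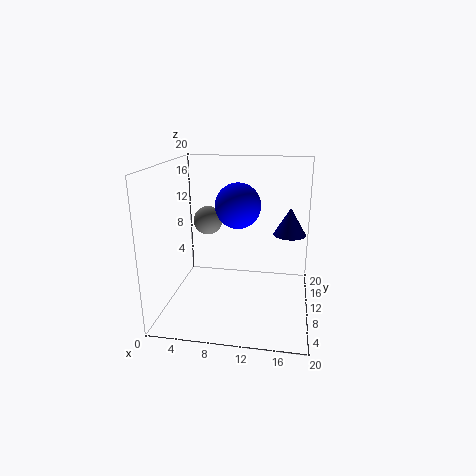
x_1 = 10.75
y_1 = 5.75
z_1 = 15.75
x_2 = 7
y_2 = 5.75
z_2 = 13.75
x_3 = 17
y_3 = 16
z_3 = 8.75
h_3 = 4.25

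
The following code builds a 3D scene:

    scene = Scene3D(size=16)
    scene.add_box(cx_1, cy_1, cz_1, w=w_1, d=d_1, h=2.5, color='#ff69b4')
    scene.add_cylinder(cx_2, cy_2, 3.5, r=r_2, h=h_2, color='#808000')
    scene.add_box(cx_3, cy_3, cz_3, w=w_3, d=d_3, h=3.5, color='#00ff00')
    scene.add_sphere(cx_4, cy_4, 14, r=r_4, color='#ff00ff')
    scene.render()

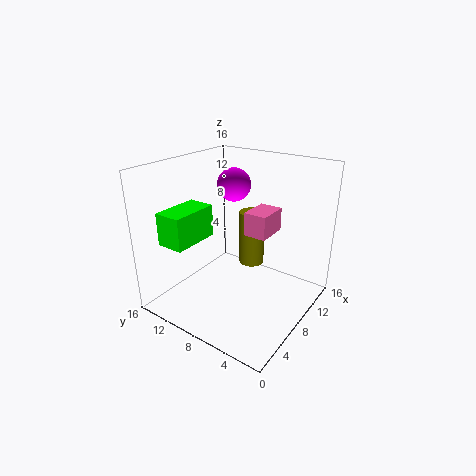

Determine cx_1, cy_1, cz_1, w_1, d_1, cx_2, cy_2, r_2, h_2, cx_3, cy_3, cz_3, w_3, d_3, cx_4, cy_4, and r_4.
cx_1 = 7.25; cy_1 = 4.25; cz_1 = 9; w_1 = 3.5; d_1 = 2.5; cx_2 = 11.25; cy_2 = 8.25; r_2 = 1.5; h_2 = 6.5; cx_3 = 1.5; cy_3 = 10.5; cz_3 = 8.25; w_3 = 5.25; d_3 = 3; cx_4 = 8; cy_4 = 8.5; r_4 = 1.75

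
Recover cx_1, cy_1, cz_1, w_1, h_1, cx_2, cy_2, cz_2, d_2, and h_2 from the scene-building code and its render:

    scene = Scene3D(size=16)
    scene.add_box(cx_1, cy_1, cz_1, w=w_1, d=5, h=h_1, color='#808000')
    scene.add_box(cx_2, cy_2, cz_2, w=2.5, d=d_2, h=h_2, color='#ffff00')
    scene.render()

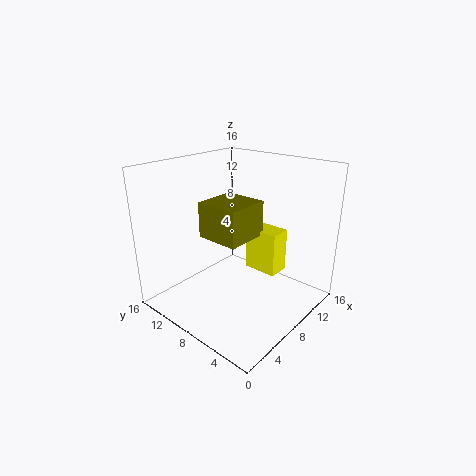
cx_1 = 5.5, cy_1 = 6.5, cz_1 = 8, w_1 = 5, h_1 = 4, cx_2 = 10, cy_2 = 4.5, cz_2 = 3.5, d_2 = 4, h_2 = 5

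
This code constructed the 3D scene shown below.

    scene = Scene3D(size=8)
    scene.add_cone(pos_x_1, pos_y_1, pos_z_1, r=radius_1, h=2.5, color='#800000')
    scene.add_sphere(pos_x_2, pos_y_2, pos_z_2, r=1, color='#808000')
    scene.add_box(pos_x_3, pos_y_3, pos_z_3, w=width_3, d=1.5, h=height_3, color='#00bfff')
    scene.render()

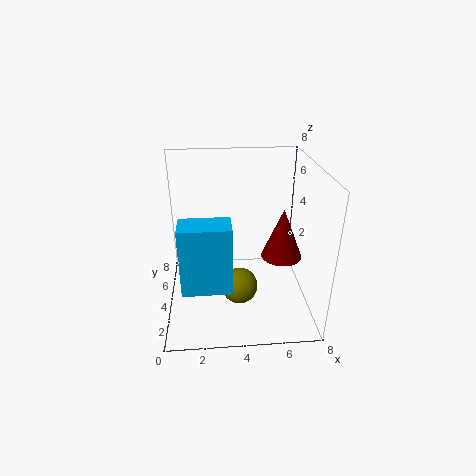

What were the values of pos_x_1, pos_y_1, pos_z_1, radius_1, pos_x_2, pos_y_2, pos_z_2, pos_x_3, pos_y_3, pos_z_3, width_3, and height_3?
pos_x_1 = 6; pos_y_1 = 2; pos_z_1 = 4; radius_1 = 1; pos_x_2 = 4; pos_y_2 = 3; pos_z_2 = 1.5; pos_x_3 = 1; pos_y_3 = 1; pos_z_3 = 2.5; width_3 = 2.5; height_3 = 3.5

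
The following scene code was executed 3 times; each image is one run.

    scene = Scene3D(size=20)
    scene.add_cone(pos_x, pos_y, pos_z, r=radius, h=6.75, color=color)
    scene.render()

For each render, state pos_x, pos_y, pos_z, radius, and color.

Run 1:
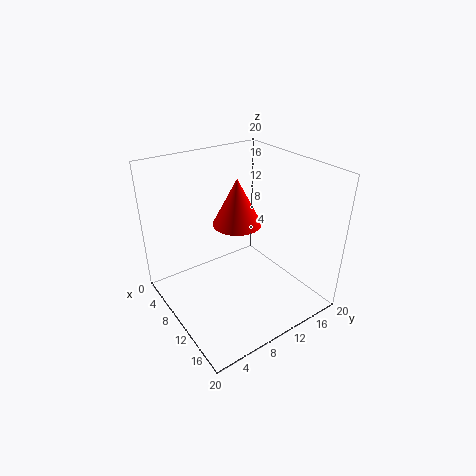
pos_x = 8, pos_y = 11.25, pos_z = 11, radius = 3.5, color = 'red'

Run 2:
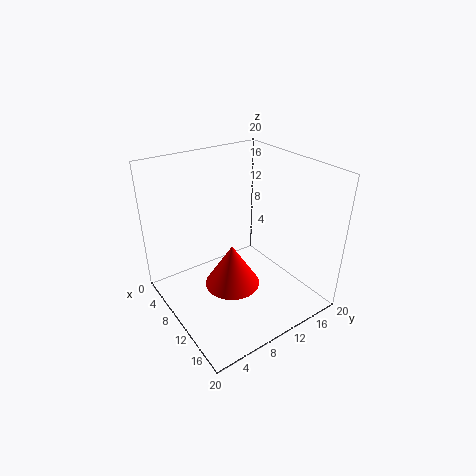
pos_x = 7.75, pos_y = 10.5, pos_z = 0.5, radius = 4.25, color = 'red'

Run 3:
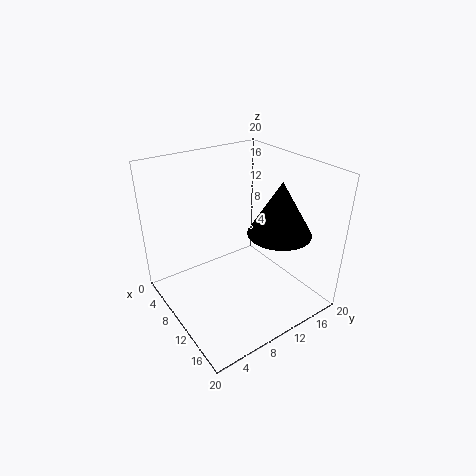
pos_x = 15.75, pos_y = 12.25, pos_z = 12.75, radius = 4, color = 'black'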